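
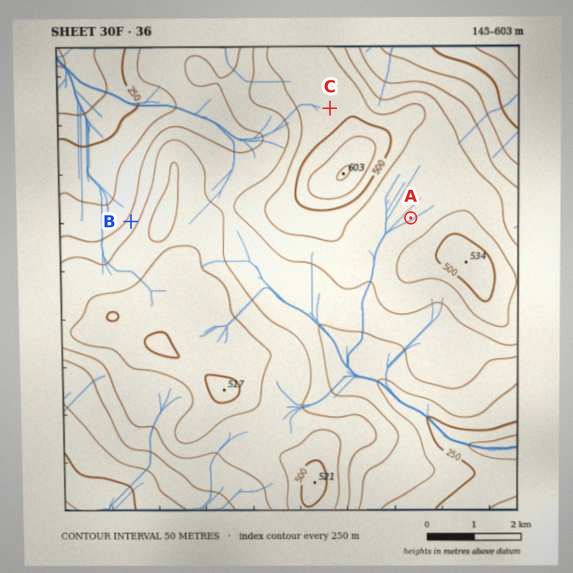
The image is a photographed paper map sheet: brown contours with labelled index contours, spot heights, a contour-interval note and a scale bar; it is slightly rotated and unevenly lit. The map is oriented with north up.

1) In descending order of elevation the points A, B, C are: C A B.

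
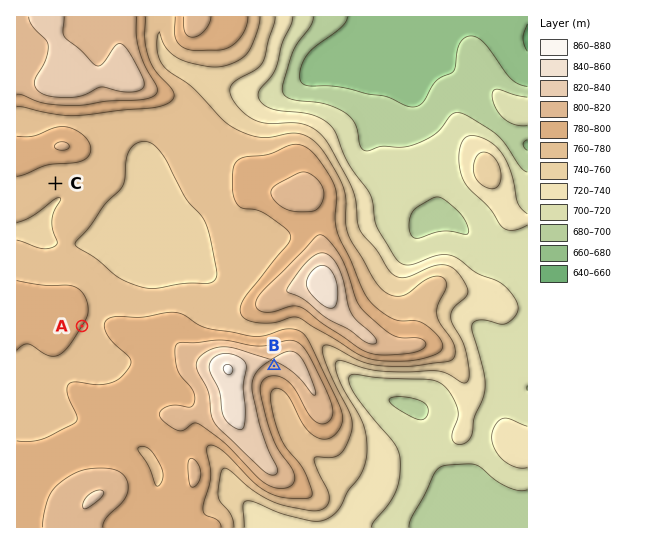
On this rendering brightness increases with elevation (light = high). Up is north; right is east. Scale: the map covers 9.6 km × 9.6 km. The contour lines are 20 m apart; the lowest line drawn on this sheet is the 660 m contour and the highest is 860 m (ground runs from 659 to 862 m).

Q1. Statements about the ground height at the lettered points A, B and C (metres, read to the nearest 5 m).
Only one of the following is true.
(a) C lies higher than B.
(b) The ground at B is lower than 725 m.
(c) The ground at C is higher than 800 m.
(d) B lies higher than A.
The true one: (d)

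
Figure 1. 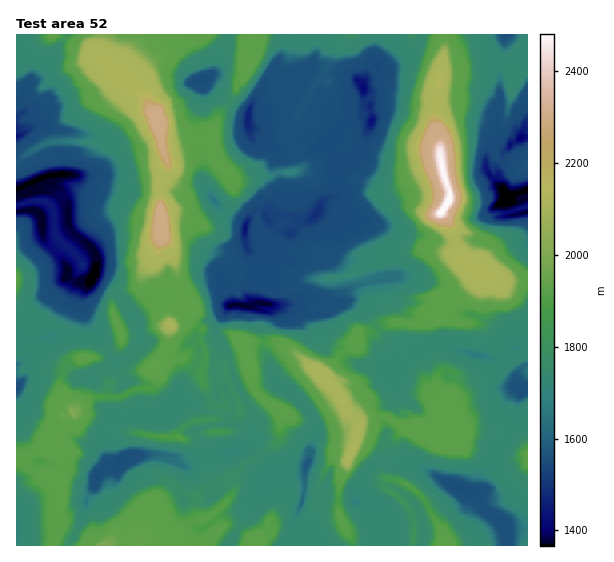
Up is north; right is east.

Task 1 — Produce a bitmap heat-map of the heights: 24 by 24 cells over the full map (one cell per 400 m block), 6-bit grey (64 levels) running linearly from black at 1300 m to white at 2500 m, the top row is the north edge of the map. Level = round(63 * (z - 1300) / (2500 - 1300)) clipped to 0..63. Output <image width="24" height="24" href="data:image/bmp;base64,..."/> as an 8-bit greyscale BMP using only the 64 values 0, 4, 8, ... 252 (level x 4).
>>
<image width="24" height="24" href="data:image/bmp;base64,Qk12BgAAAAAAADYEAAAoAAAAGAAAABgAAAABAAgAAAAAAEACAAATCwAAEwsAAAABAAAAAAAAAAAAAAEBAQACAgIAAwMDAAQEBAAFBQUABgYGAAcHBwAICAgACQkJAAoKCgALCwsADAwMAA0NDQAODg4ADw8PABAQEAAREREAEhISABMTEwAUFBQAFRUVABYWFgAXFxcAGBgYABkZGQAaGhoAGxsbABwcHAAdHR0AHh4eAB8fHwAgICAAISEhACIiIgAjIyMAJCQkACUlJQAmJiYAJycnACgoKAApKSkAKioqACsrKwAsLCwALS0tAC4uLgAvLy8AMDAwADExMQAyMjIAMzMzADQ0NAA1NTUANjY2ADc3NwA4ODgAOTk5ADo6OgA7OzsAPDw8AD09PQA+Pj4APz8/AEBAQABBQUEAQkJCAENDQwBEREQARUVFAEZGRgBHR0cASEhIAElJSQBKSkoAS0tLAExMTABNTU0ATk5OAE9PTwBQUFAAUVFRAFJSUgBTU1MAVFRUAFVVVQBWVlYAV1dXAFhYWABZWVkAWlpaAFtbWwBcXFwAXV1dAF5eXgBfX18AYGBgAGFhYQBiYmIAY2NjAGRkZABlZWUAZmZmAGdnZwBoaGgAaWlpAGpqagBra2sAbGxsAG1tbQBubm4Ab29vAHBwcABxcXEAcnJyAHNzcwB0dHQAdXV1AHZ2dgB3d3cAeHh4AHl5eQB6enoAe3t7AHx8fAB9fX0Afn5+AH9/fwCAgIAAgYGBAIKCggCDg4MAhISEAIWFhQCGhoYAh4eHAIiIiACJiYkAioqKAIuLiwCMjIwAjY2NAI6OjgCPj48AkJCQAJGRkQCSkpIAk5OTAJSUlACVlZUAlpaWAJeXlwCYmJgAmZmZAJqamgCbm5sAnJycAJ2dnQCenp4An5+fAKCgoAChoaEAoqKiAKOjowCkpKQApaWlAKampgCnp6cAqKioAKmpqQCqqqoAq6urAKysrACtra0Arq6uAK+vrwCwsLAAsbGxALKysgCzs7MAtLS0ALW1tQC2trYAt7e3ALi4uAC5ubkAurq6ALu7uwC8vLwAvb29AL6+vgC/v78AwMDAAMHBwQDCwsIAw8PDAMTExADFxcUAxsbGAMfHxwDIyMgAycnJAMrKygDLy8sAzMzMAM3NzQDOzs4Az8/PANDQ0ADR0dEA0tLSANPT0wDU1NQA1dXVANbW1gDX19cA2NjYANnZ2QDa2toA29vbANzc3ADd3d0A3t7eAN/f3wDg4OAA4eHhAOLi4gDj4+MA5OTkAOXl5QDm5uYA5+fnAOjo6ADp6ekA6urqAOvr6wDs7OwA7e3tAO7u7gDv7+8A8PDwAPHx8QDy8vIA8/PzAPT09AD19fUA9vb2APf39wD4+PgA+fn5APr6+gD7+/sA/Pz8AP39/QD+/v4A////AFx4cICIhISEgHhsgGRcXHRcXGRwdFxERFx8dFxsgIR8eHxgZGRYZHBcXGRsXEQ8UGSAdExYaHhoZGRkXFxUYGhcZGxcQDhIXHyAfEg4TFxYXGBgXFxMaIRgZFxQTFRcZHyEgFxMRFBYXFxcYGBQbJx8YGR0fGxcaGCAhGxcZGRoZGhgYHhkbJyUeICEhHhcXFx4iHhkXFxcYGRkcHxkhKSIbGiAhHBcVExodGhobHhgaGRodFx4pJR0XGSAfGRUOFhgcHBgaIR8dGR4cHSYkHhgXFxkaFhYUFxcYGBoZHCEcGCAeHxsYHx0YFxcXFxcXFxYTExwYICQfFBMRDxATGBodHyAfHRkXFw8MDBgbISEeDQgHCw0ODxYXGiAhIyQfGQ0FBRIgIyEYDQ0NDQ4SFBQTFhskKiskEgoGBQ4iKycYDw0NDQ0NEhcXGSEqKiUbDQYGCBAfMSodFgwNDA0NDRAVGSIqIhwWCAYGDRQdLykfFw8MDAwMDQ4VHzIyGAoIBQUHDRMZKCUbFxoQDQ0NDRIYIS83GQcECwcHDBEZKCkdHx0VEQ8NDQ8ZJTQzEgkNDg8PEhYcLCohHxMODQ0NDQ0XKDcwFAwMCw4RFhkjMScgHg4MDQ0NDQsTJDIqFQ0KDQ0WHSMrMiQZGhENDQ4NDQsPHSslGA4ODhMZIyorKRsQFBwPDQ4ODQoOGiokGhMUFhcfKisqJR0VFB8YDg4PDg0OFyYkGhcXFxoeKCglISEeGR4fFhYWFxMVFx8hGBQVA=="/>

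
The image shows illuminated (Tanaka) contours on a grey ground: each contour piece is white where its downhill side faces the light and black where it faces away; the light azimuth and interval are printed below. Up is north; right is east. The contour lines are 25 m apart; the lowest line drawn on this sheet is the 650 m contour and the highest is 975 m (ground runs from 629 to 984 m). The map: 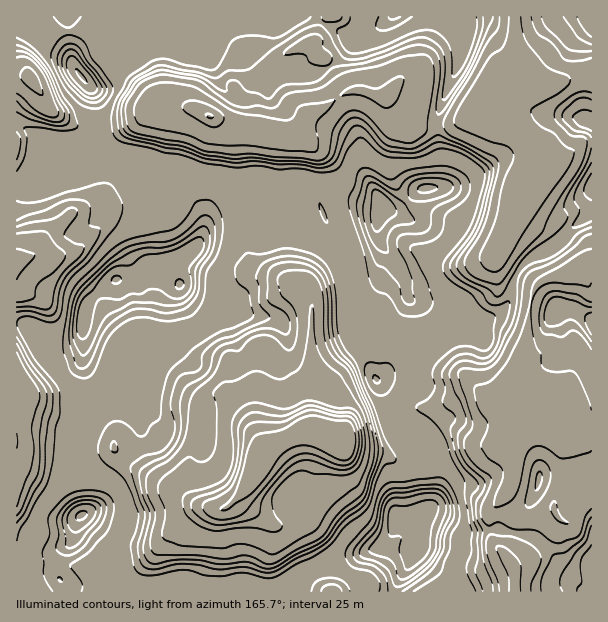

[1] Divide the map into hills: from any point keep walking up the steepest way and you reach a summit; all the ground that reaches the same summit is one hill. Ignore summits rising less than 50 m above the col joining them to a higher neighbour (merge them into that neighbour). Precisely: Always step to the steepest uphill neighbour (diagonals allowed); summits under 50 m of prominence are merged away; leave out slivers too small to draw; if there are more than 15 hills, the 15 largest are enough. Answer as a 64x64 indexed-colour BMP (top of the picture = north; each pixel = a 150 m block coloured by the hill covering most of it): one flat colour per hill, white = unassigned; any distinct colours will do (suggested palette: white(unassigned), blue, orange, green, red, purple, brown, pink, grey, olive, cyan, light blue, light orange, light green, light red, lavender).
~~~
<image width="64" height="64" href="data:image/bmp;base64,Qk12CAAAAAAAAHYAAAAoAAAAQAAAAEAAAAABAAQAAAAAAAAIAAATCwAAEwsAABAAAAAAAAAA////ALR3HwAOf/8ALKAsACgn1gC9Z5QAS1aMAMJ34wB/f38AIr28AM++FwDox64AeLv/AIrfmACWmP8A1bDFAFVVVVVVVVVVURERERERERERERERERERERERERGZmZmZVVVVVVVVVVVRERERERERERERERERERERERERGZmZmZlVVVVVVVVVVVEREREREREREREREREREREREREZmZmZmVVVVVVVVVVVERERERERERERERERERERERERERmZmZmZVVVVVVVVVVURERERERERERERERERERERERERmZmZmZlVVVVVVVVVVVEREREREREREREREREREREREREZmZmZmVVVVVVVVVVVURERERERERERERERERERERERERmZmZmZVVVVVVVVVVVVEREREREREREREREREREREREREZmZmZlVVVVVVVVVVVVREREREREREREREREREREREREZEZkRmVVVVVVVVVVVVVUREREREREREREREREREREREREREREZVVVVVVVVVVVVURERERERERERERERERERERERERERERFVVVVVVVVVVVEREREREREREREREREREREREREREREREVVVVVVVVVVVERERERERERERERERERERERERERERERERVVVVVVVVVRERERERERERERERERERERERERERERERERFVVVVVVVUREREREREREREREREREREREREREREREREREVVVUzMzURERERERERERERERERERERERERERERERERERMzMzMzMxERERERERERMxEREREREREREREREREREREREzMzMzMzEREREREREREzMxESIRERERERERERERERERdzMzMzMzMxEREREREREzMzMyIiIRERERERERERERERd3MzMzMzMzEREREREREzMzMzIiIiIiERERERERERF3d3czMzMzMzMREREREREzMzMzMiIiIiIiIRERERERF3d3dzMzMzMzMzEREREREzMzMzMyIiIiIiIiIiERERd3d3d3MzMzMzMzMREREzMzMzMzMzIiIiIiIiIiIiIiF3d3d3czMzMzMzMxEREzMzMzMzMzMiIiIiIiIiIiIiInd3d3dzMzMzMzMzEREzMzMzMzMzMyIiIiIiIiIiIiIid3d3d3MzMzMzMzMxEzMzMzMzMzMzIiIiIiIiIiIiIiInd3d3czMzMzMzMzMzMzMzMzMzMzMiIiIiIiIiIiIiIid3d3dzMzMzMzMzMzMzMzMzMzMzMyIiIiIiIiIiIiIiInd3d3MzMzMzMzMzMzMzMzMzMzMzIiIiIiIiIiIiIiIid3d3czMzMzMzMzMzMzMzMzMzMzMiIiIiIiIiIiIiIiJ3d3dzMzMzMzMzMzMzMzMzMzMzMyIiIiIiIiIiIiIiInd3d3MzMzMzMzMzMzMzMzMzMzMzIiIiIiIiIiIiIiIid3d3czMzMzMzMzMzMzMzMzMzMzMiIiIiIiIiIiIiIiJ3d3dzMzMzMzMzMzMzMzMzMzMzMyIiIiIiIiIiIiIiIid3d3MzMzMzMzMzMzMzMzMzMzMiIiIiIiIiIiIiIiIih3d3czMzMzMzMzMzMzMzMzMyIiIiIiIiIiIiIiIiIoiIiIhzMzMzMzMzMzMzMzMzMiIiIiIiIiIiIiIiIiIoiIiIiIERETMzMzMzMzMzMzMyIiIiIiIiIiIiIiIiIiiIiIiIgRERETMzMzMzMzMzMzIiIiIiIiIiIiIiIiIiKIiIiIiBEREREzMzMzMzMzMzMiIiIiIiIiIiIiIiIiIiiIiIiIERERERMzMzMzMzMzMyIiIiIiIiIiIiIiIiIiKIiIiIgRERERETMzMzMzMzMzIiIiIiIiIiIiIiIiIiIoiIiIiBERERERMzMzMzMzMzMiIiIiIiIiIiIiIiIiIiKIiIiIERERERMzMzMzMzMzMiIiIiIiIiIiIiIiIiIiIoiIiIgREREREzMzMzMzMzMyIiIiIiIiIiIiIiIiIiIiiIiIiBERERETMzMzMzMzMyIiIiIiIiIiIiIiIiIiIiIoiIiIERERERMzMzMzMzMzIiIiIiIiIiIiIiIiIiIiIiiIiIgREREREzMzMzMzMzMiIiIiIiIiIiIiIiIiIiIiIoiIiBERERETMzMzMzMzMyIiIiIiIiIiIiIiIiIiIiIiKIiIERERERMzMzMzMzMzIiIiIiIiIiIiIiIiIiIiIiKqqogRERERREMzMzMzMzMiIiISIiIiIiIiIiIiIiIiqqqqqhERERRERDMzMzMzMiIREREiIiIiIiIiIiIiKqqqqqqqEREURERERDMzMzMhERERESIiIiIiImZmZiERqqqqqqoREUREREREMzMzREERERERESIiIiImZmZmEREaqqqqqhEURERERERDM0REQREREREREiIiImZmZmZhERGqqqqqERREREREREREREREEREREREREiZmZmZmZmEREaqqqqoRREREREREREREREQRERERERFmZmZmZmZmZhERGqqqqkRERERERERERERERBEREREREWZmZmZmZmZmEREau7u7REREREREREREREREEREREREWZmZmZmZmZmZhEWu7u7tERERERERERERERERBEREREWZmZmZmZmZmZmZmu7u7u0REREREREREREREREQREREWZmZmZmZmZmZmZmu7u7u7RERERERERERERERERBERERZmZmZmZmZmZmZma7u7u7tEREREREREREREREREEREREWZmZmZmZmZmZmZru7u7u0REREREREREREREREERERERZmZmZmZmZmZmZma7u7u7"/>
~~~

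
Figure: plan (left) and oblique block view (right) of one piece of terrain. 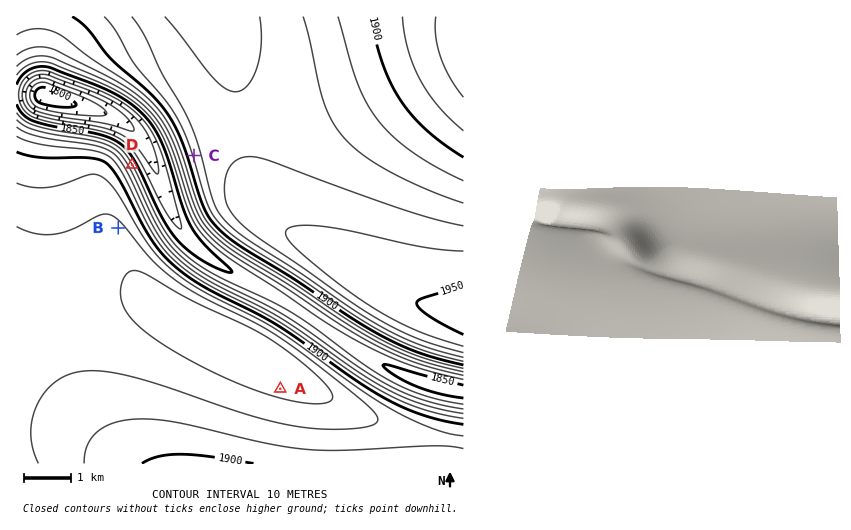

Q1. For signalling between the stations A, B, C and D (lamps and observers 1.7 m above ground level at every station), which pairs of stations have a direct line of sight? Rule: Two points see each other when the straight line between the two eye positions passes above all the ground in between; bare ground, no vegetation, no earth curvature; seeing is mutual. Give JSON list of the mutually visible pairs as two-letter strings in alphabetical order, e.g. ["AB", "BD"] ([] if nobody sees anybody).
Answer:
["BC", "CD"]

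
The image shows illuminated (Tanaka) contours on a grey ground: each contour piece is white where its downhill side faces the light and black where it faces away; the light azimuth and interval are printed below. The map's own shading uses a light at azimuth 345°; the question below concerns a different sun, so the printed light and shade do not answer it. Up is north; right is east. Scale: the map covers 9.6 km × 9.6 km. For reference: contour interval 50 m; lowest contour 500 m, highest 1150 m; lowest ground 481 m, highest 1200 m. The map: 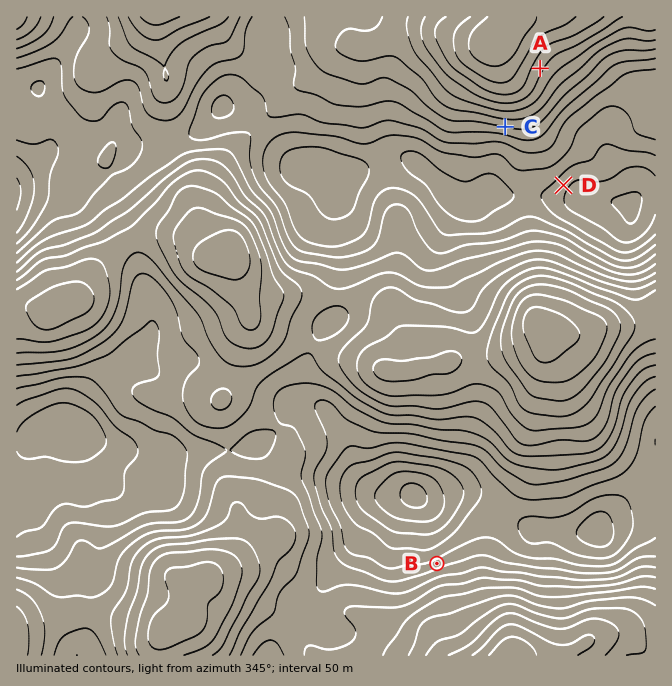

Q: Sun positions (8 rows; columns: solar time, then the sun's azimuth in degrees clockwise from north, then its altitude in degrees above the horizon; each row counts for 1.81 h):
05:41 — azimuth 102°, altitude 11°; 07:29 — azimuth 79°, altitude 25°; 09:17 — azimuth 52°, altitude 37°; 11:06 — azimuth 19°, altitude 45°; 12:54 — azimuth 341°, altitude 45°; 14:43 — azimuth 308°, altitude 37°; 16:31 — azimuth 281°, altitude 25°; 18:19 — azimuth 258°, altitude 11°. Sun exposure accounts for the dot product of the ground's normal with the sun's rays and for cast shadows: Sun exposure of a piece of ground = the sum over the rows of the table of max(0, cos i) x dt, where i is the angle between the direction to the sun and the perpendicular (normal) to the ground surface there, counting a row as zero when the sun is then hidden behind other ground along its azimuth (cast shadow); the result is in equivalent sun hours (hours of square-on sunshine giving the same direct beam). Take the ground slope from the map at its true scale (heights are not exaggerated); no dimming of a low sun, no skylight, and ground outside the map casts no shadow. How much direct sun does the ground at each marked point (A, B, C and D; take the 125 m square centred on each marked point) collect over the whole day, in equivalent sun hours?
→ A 6.2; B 7.8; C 4.8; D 6.2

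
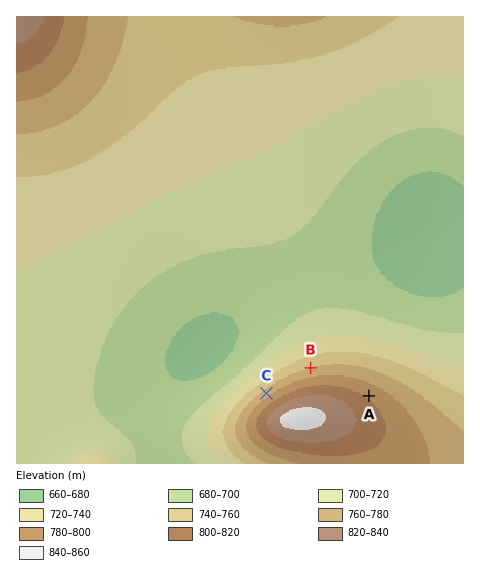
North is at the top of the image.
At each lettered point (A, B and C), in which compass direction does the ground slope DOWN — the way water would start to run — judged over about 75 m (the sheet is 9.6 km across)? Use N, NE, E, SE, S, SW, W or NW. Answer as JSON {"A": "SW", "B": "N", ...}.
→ {"A": "NE", "B": "N", "C": "NW"}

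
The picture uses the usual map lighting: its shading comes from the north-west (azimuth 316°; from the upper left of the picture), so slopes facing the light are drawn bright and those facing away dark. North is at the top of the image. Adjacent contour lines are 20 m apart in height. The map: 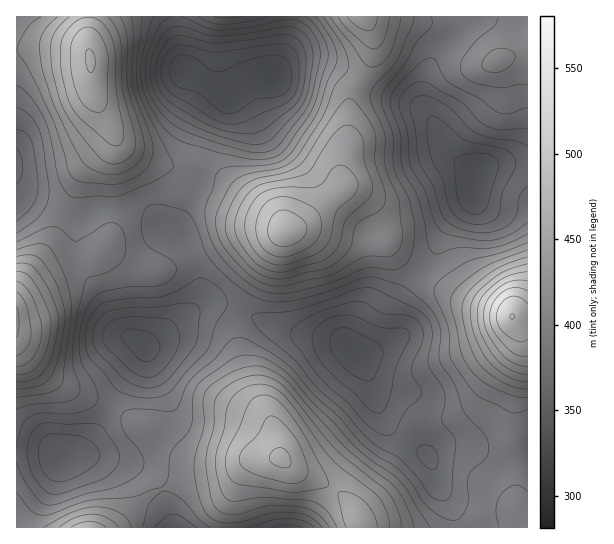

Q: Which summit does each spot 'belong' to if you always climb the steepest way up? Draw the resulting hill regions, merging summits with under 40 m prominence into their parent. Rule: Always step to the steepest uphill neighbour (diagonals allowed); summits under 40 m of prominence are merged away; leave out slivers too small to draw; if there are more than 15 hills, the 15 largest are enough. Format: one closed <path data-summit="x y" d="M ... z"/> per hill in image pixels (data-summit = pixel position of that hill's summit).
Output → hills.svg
<path data-summit="286 230" d="M317 60l-18 0-9 3-5 2-11 12-11-1-13 3-22 18-24 68-4 21-19 32-5 17 11 12 8 16 5 19 0 15-9 15 15-8 15 0 74 29 46 8 8 4 8 8 6 2 19-7 14-10 3-5 1-31 9-15 22-25 8-21 9-16 24-26 5-26-16-10-13-13-16-31-9-10-14-8-32-10-35-23z"/><path data-summit="281 458" d="M221 304l-15 0-11 5-40 31-10 5 0 4-5 12-23 32-22 42-14 16-13 4 30 1 37 9 12 6 10 10 6 10 11 37 283-1-5-20-15-24-8-25-14-13-21-13-7-9-10-17-4-17-9-24-4-8-11-12-12-5-42-7z"/><path data-summit="513 317" d="M527 164l-29 0-16 4-5 3-5 28-24 26-9 16-8 21-22 25-9 15-1 31-3 5-17 11-20 6 12 26 6 25 10 17 7 9 21 13 14 13 8 25 15 24 6 21 70-1z"/><path data-summit="90 59" d="M175 16l-159 1 0 170 3 5 18 9 37 15 13 0 8-5 14-3 32 3 35 24 5-17 19-32 4-21 24-68-9-8-35-19-5-23z"/><path data-summit="17 321" d="M17 188l-1 266 34-1 12 6 19-8 14-16 22-42 23-32 5-12-1-3 33-22 19-18 4-9 0-15-5-19-11-20-35-28-14-6-26-1-14 3-8 5-13 0-37-15-14-6z"/><path data-summit="498 61" d="M527 16l-68 0 1 9-3 6-25 30-8 21-1 20 20 40 18 21 16 9 13-7 38-2z"/><path data-summit="89 527" d="M50 453l-34 2 1 73 156-1-10-36-6-10-10-10-12-6-37-9-23-1-13 4z"/><path data-summit="362 17" d="M458 16l-168 0-2 23-12 34 9-8 14-5 18 0 12 3 22 10 26 18 32 10 17 11-3-10 2-24 10-21 22-26 3-6z"/>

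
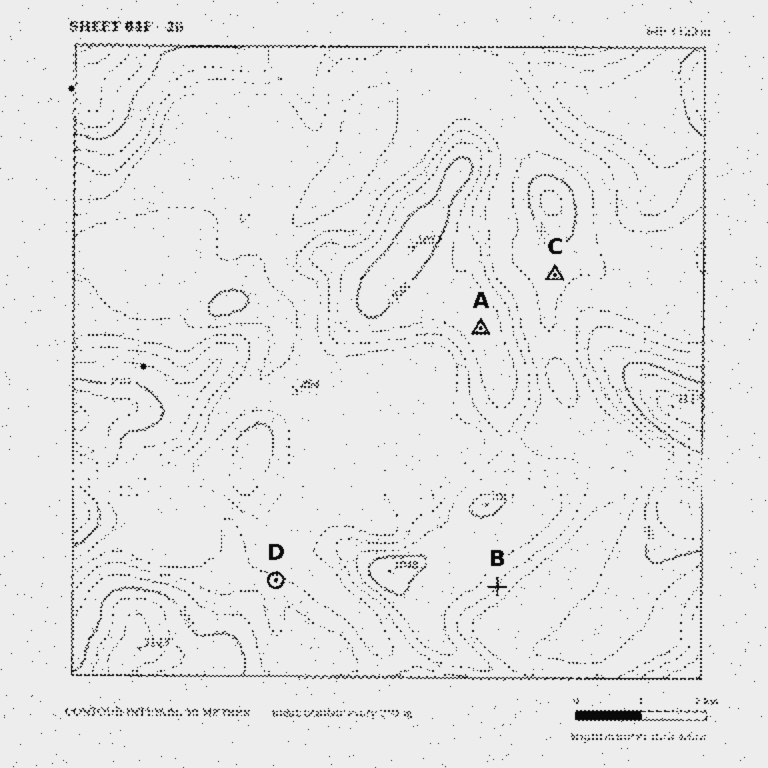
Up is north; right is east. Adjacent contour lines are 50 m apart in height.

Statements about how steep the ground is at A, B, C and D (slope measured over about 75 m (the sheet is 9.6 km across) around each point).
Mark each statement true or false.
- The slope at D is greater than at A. true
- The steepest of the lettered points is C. false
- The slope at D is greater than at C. true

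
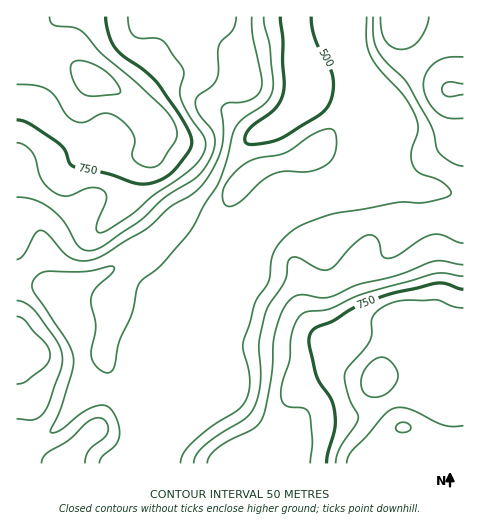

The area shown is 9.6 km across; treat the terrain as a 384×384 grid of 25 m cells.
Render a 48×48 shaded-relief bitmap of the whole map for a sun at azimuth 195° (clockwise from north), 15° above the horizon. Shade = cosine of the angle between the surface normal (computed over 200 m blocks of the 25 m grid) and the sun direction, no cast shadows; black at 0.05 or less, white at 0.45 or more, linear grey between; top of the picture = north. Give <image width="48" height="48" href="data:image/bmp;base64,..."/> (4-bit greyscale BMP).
<image width="48" height="48" href="data:image/bmp;base64,Qk32BAAAAAAAAHYAAAAoAAAAMAAAADAAAAABAAQAAAAAAIAEAAATCwAAEwsAABAAAAAAAAAAAAAAABEREQAiIiIAMzMzAERERABVVVUAZmZmAHd3dwCIiIgAmZmZAKqqqgC7u7sAzMzMAN3d3QDu7u4A////AIhkRWiqmHd4d2ZVZmd3iIiId3eJmZmYiIhkNGm7qHeIdlVERWZ3iIiIdmeJqqmYiJl1M1m7l2eIhlQzM0V3iIiYZVaJq6mId7uoVEaIZWiIiGUzIjV4iImYdmZ4mYdlZty6hkRERXiIiIZTMjV4mZmZmHdmZUM0Vsuph1MiNoiIiIhlQ0Z5qpmZmqmGQiJFZ6qZh3VEV4iIiIiHZWeJqqqqqru4ZEZ4iJmIiId2eIiIiIiIh3iImZq7ury6h3iIiYiIiIiJmIiIiIiIiJmYiJq7qZqpmJiImYiZiIirmIiIiIiIiaqYh4qqmId3d4iIiIiZh4m7h4iIiIiIirqpiJqph2VVVniIh4iHVXmph4iIiIiImqqpiJqYdmVEVmd3d4h0M3iIiIiIiIiImZmZmZmHd3ZVZnd3iIdSFHiIiYiIiIiIh4iIiIh2eIh3eHd4mXYxJ4iZmZiIiIiIh3iIiHZVaIiImYiIiVMhWIipmZiIiIiIiHiHd2QzRnd4iIiIdiIUeImpiIiIiIiIiIh3dlMiI0RFVmd2VCI3iIiHd3iIiIiIiIdmZUMiIREREjRVQ1VoiIh2ZniYiIiIiYdmZUNEMhAAAAIzMoiZmZl2ZompiIiImYd3dlVVVTIQAAAREZmqvMy5d4q6mIiImHd4h2ZmZmVDIiEQAJmqze/sqZmqqYiIh4iIh2Zmd3ZlVEQyIpmave/+ypmaqoiId4iHdmZmd3d3ZmVURImavMze3LmJq6iIiIiGVVZ3d3d3dmZVVYiau6qs3duYmqmZiIiHVVZ3d3d3dmZVVYmrupiKzdy5iZqZmIiIZUVndmZmZmZVZpq8yph4m8zKmJmZqoiIhlRERERFZmZlZqvMy6mIiavMuZmZq6iIiHZVQzM0VmZmZqvNy6qZmavN3LqpmrqIiIh3ZmVURWZneKvMy7u7urze7supiJupmZmIiIh3ZniImaqqqrzdzMzd3dy5d4m7u7upiIiIiJqru5mZmavMzMzLvMy5hmeKvMzLmIiIiau8y5mZmZqqqqqpqqqphkRWeJq7mIiIiaq7uqqqmZmYiIiZmZiIdkMzRWeIh4iIiImaqbu7qqmYiImqmHVWd2VEREVWd4iIiHiZmcy7u7qYmaqpdTIkaJh2VUNFaIiIiImqqru6q7qpq7uXQhEkerupdlRFaIiIiKvMu6qqqqq7vLljEBJGis3KiHZVeIiIid3dy6qqqqvMy5UxEkaImrzKmIh2eYiIjO7cu6qqqrvMqFMiNXmqmaqph4iIiIiIvty6qaqqqqqpdDI0V5q6mIh2d4iJmHeL7sqYd5qqqphkMiNFZ4mYiIdlZ4iJl2i+7Kh2VZmZmXUyESRVZ3d3eHZVZ4iahmre25hlRIiIh2QiIjVmZ3dmiIZVZ4iqdovuy6hlVYd2ZVQzNEVmZ3ZnmYZVZ4mpeJvdy6l3Zoh2VVVVVVZmd3d4mYZVZ4moeJvMu6mIh5h3ZmZmZmd3d3eImHZVZ4mYiJq7upiIiJh3d3ZmZnd3d3eIiHZVaImYiJqrqZiIiA=="/>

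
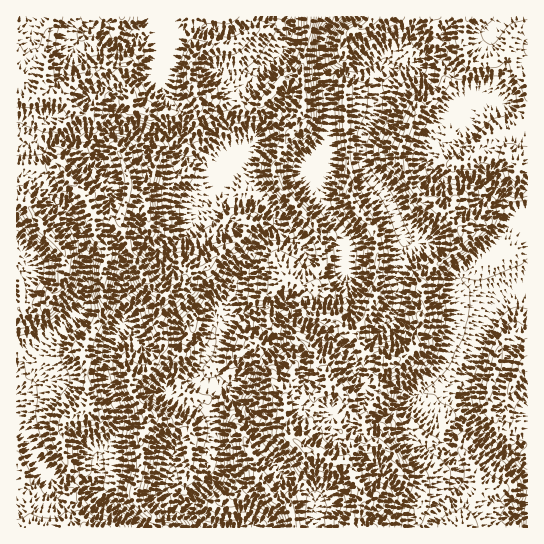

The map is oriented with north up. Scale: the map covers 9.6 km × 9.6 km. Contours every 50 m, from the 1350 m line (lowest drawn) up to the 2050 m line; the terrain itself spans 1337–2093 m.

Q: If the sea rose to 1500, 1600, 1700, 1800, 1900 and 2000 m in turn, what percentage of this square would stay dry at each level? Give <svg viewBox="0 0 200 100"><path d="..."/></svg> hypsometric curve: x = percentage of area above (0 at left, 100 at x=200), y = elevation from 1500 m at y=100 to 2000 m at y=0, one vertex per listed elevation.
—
<svg viewBox="0 0 200 100"><path d="M190 100l-29-20-55-20-43-20-32-20-24-20"/></svg>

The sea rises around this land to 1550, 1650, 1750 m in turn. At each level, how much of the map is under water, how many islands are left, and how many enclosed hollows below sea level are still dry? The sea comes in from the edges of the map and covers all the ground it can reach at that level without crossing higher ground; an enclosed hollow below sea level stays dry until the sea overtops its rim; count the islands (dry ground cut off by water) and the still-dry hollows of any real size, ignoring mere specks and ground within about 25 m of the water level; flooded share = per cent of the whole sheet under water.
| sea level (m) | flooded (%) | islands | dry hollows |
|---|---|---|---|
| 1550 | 9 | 0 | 0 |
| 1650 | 34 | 0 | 0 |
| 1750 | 57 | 1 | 0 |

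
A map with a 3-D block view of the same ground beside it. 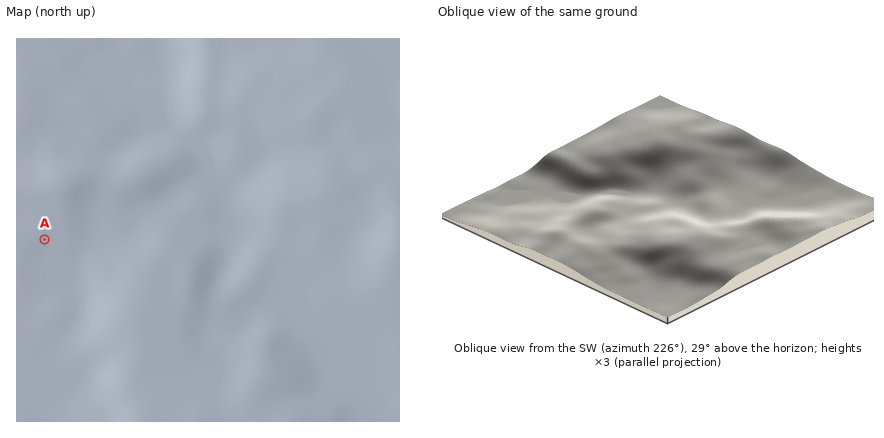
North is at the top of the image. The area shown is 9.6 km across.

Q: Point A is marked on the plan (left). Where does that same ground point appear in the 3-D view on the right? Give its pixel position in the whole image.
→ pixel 576 254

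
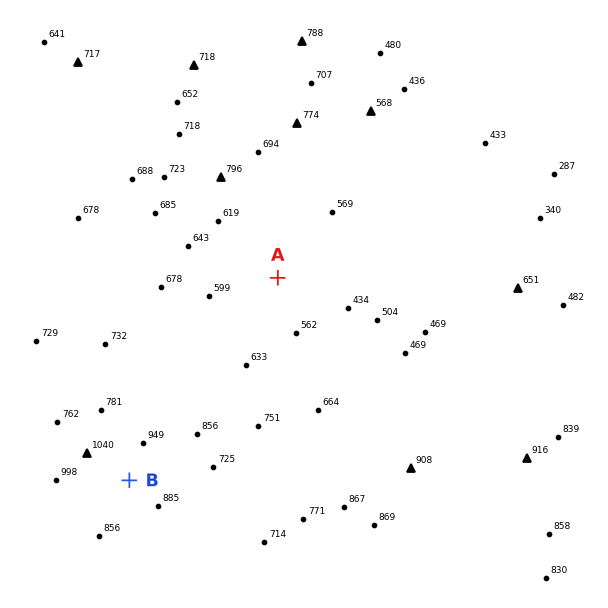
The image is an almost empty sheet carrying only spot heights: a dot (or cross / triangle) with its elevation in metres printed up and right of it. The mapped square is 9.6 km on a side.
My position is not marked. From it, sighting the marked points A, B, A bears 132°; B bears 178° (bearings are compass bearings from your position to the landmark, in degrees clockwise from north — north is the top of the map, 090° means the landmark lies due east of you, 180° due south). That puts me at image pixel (117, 133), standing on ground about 690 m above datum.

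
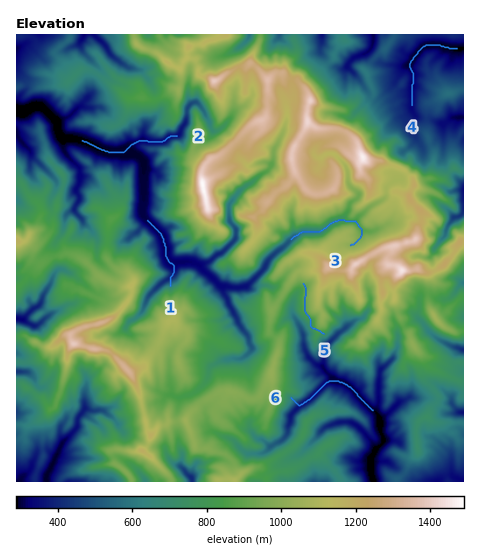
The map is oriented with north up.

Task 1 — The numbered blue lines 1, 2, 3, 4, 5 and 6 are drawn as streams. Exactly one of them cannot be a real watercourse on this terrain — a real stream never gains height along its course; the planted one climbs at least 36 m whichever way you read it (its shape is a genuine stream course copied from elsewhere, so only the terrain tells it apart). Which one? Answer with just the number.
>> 5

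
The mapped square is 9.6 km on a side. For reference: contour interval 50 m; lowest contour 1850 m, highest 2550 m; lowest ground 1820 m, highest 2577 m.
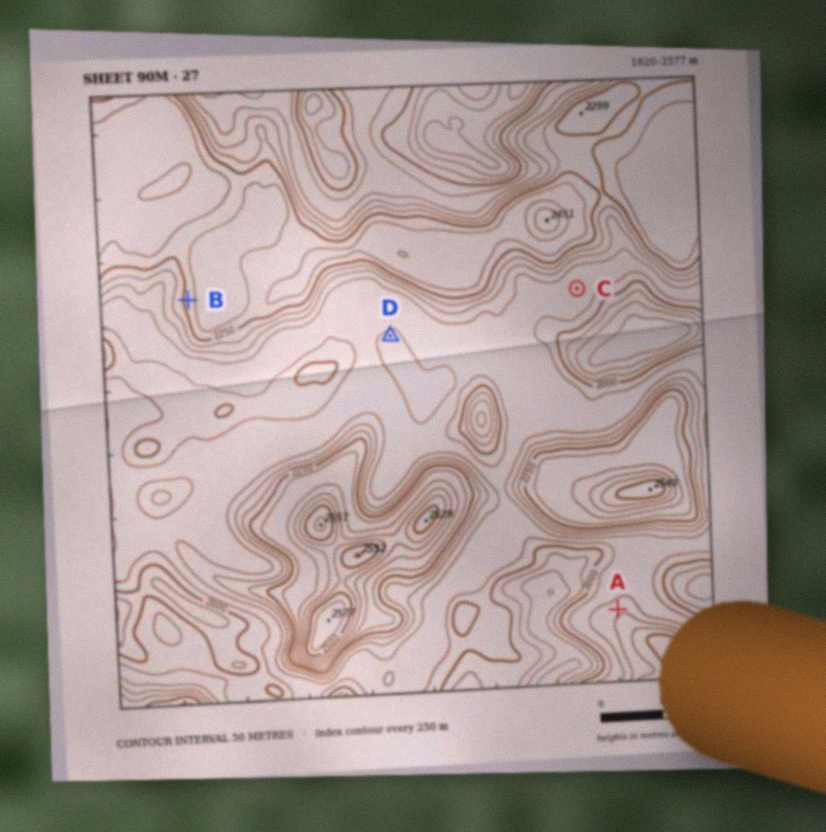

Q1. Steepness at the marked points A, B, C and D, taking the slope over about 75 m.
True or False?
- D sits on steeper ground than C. True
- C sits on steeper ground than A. False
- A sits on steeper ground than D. True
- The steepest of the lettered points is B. True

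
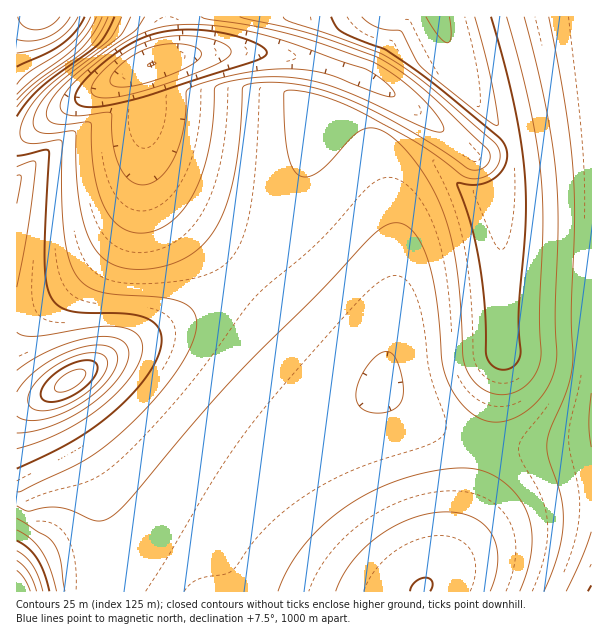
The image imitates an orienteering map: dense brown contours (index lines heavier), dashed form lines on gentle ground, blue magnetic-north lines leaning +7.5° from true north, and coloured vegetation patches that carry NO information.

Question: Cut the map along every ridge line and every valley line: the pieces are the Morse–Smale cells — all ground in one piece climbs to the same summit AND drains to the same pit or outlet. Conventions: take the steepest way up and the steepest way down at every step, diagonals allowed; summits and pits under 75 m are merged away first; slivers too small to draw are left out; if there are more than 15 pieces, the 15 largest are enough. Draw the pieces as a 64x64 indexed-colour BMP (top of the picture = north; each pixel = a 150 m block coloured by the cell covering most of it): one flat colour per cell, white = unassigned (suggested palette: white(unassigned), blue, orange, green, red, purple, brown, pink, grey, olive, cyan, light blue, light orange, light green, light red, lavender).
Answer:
<image width="64" height="64" href="data:image/bmp;base64,Qk12CAAAAAAAAHYAAAAoAAAAQAAAAEAAAAABAAQAAAAAAAAIAAATCwAAEwsAABAAAAAAAAAA////ALR3HwAOf/8ALKAsACgn1gC9Z5QAS1aMAMJ34wB/f38AIr28AM++FwDox64AeLv/AIrfmACWmP8A1bDFACIiIiIiIiIiIzMzMzMzMzMzMzMzMzMzMzMzMzMzMzMzIiIiIiIiIiIiMzMzMzMzMzMzMzMzMzMzMzMzMzMzMzMiIiIiIiIiIiIjMzMzMzMzMzMzMzMzMzMzMzMzMzMzMyIiIiIiIiIiIiIzMzMzMzMzMzMzMzMzMzMzMzMzMzMzIiIiIiIiIiIiIiMzMzMzMzMzMzMzMzMzMzMzMzMzMzMiIiIiIiIiIiIiIjMzMzMzMzMzMzMzMzMzMzMzMzMzMyIiIiIiIiIiIiIiIzMzMzMzMzMzMzMzMzMzMzMzMzMzIiIiIiIiIiIiIiIjMzMzMzMzMzMzMzMzMzMzMzMzMzMiIiIiIiIiIiIiIiIzMzMzMzMzMzMzMzMzMzMzMzMzMyIiIiIiIiIiIiIiIiMzMzMzMzMzMzMzMzMzMzMzMzMzIiIiIiIiIiIiIiIiIjMzMzMzMzMzMzMzMzMzMzMzMzMiIiIiIiIiIiIiIiIiIzMzMzMzMzMzMzMzMzMzMzMzMyIiIiIiIiIiIiIiIiIiMzMzMzMzMzMzMzMzMzMzMzMzIiIiIiIiIiIiIiIiIiIjMzMzMzMzMzMzMzMzMzMzMzMiIiIiIiIiIiIiIiIiIiIzMzMzMzMzMzMzMzMzMzMzMyIiIiIiIiIiIiIiIiIiIiMzMzMzMzMzMzMzMzMzMzMzIiIiIiIiIiIiIiIiIiIiIjMzMzMzMzMzMzMREREREREiIiIiIiIiIiIiIiIiIiIiIzMzMzMzMzMRERERERERESIiIiIiIiIiIiIiIiIiIiIiIzMzMzMzERERERERERERIiIiIiIiIiIiIiIiIiIiIiIiMzMzMxEREREREREREREiIiIiIiIiIiIiIiIiIiIiIiIiMzMxEREREREREREREVVSIiIiIiIiIiIiIiIiIiIiIiIjMxERERERERERERERVVUiIiIiIiIiIiIiIiIiIiIiIiIxERERERERERERERFVVVUiIiIiIiIiIiIiIiIiIiIiIREREREREREREREREVVVVVUiIiIiIiIiIiIiIiIiIiERERERERERERERERERVVVVVVIiIiIiIiIiIiIiIiIiERERERERERERERERERFVVVVVVVIiIiIiIiIiIiIiIhEREREREREREREREREREVVVVVVVVVIiIiIiIiIiIiIhERERERERERERERERERERVVVVVVVVVVIiIiIiIiIiIhERERERERERERERERERERFVVVVVVVVVVVIiIiIiIiIhEREREREREREREREREREREVVVVVVVVVVVVVIiIiIiIhERERERERERERERERERERERVVVVVVVVVVVVVVIiIiIhERERERERERERERERERERERFVVVVVVVVVVVVVVSIiIhEREREREREREREREREREREREVVVVVVVVVVVVVVVUiIhERERERERERERERERERERERERVVVVVVVVVVVVVVVVUhERERERERERERERERERERERERFVVVVVVVVVVVVVVVVUEREREREREREREREREREREREREVVVVVVVVVVVVVVVVURBERERERERERERERERERERERERVVVVVVVVVVVVVVVUREERERERERERERERERERERERERFVVVVVVVVVVVVVVURERBEREREREREREREREREREREREVVVVVVVVVVVVVVUREREQRERERERERERERERERERERERVVVVVVVVVVVVVURERERBERERERERERERERERERERERFVVVVVVVVVVVVEREREREQREREREREREREREREREREREVVVVVVVVVVVVERERERERBERERERERERERERERERERERVVVVVVVVVVVUREREREREQRERERERERERERERERERERFVVVVVVVVVVURERERERERBERERERERERERFEEREREREVVVVVVVVVVUREREREREREERERERERERERRERBERERERVVVVVVVVVVRERERERERERBERERERERERREREQRERERFVVVVVVVVVVEREREREREREERERERERERRERERBEREREVVVVVVVVVVEREREREREREQRERERERERREREREERERERVVVVVVVVVUREREREREREREEREREREUREREREQRERERFVVVVVVVVVREREREREREREQREREREURERERERBEREREWZVVVVVVVVERERERERERERBERERFERERERERBERERERZmVVVVVVVUREREREREREREERERRERERERERBERERERFmZmVVVVVVRERERERERERERBFERERERERERBEREREREWZmZmVVVVVERERERERERERERERERERERERBERERERERZmZmZmVVVURERERERERERERERERERERERBERERERERFmZmZmZlVVREREREREREREREREREREREREEREREREREWZmZmZmZlVEREREREREREREREREREREREERERERERERZmZmZmZmZmREREREREREREREREREREREQRERERERERFmZmZmZmZmZmRERERERERERERERERERERBEREREREREWZmZmZmZmZmZERERERERERERERERERERBERERERERERZmZmZmZmZmZkREREREREREREREREREREERERERERERFmZmZmZmZmZmREREREREREREREREREREEREREREREREWZmZmZmZmZmZEREREREREREREREREREQRERERERERER"/>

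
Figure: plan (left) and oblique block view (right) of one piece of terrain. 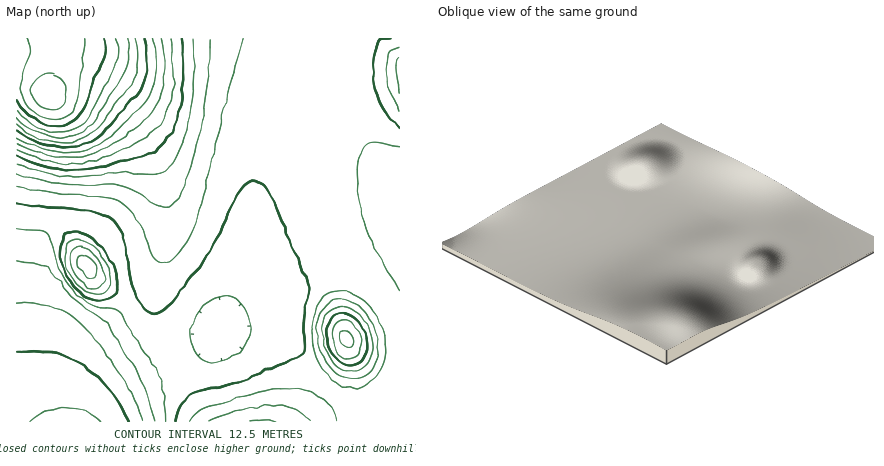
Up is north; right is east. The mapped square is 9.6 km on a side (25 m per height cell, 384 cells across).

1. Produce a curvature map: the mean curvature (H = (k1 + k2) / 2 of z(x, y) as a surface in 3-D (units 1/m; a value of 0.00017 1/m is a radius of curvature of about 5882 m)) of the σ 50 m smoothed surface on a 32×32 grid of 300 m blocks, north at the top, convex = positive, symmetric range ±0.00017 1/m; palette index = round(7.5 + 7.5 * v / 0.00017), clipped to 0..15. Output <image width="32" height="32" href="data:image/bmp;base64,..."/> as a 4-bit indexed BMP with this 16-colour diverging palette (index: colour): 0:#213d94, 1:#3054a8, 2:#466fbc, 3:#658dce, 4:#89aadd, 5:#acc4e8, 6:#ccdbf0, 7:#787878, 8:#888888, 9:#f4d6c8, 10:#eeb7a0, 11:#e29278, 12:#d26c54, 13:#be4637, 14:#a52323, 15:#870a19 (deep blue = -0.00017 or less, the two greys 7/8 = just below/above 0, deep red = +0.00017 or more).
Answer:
<image width="32" height="32" href="data:image/bmp;base64,Qk12AgAAAAAAAHYAAAAoAAAAIAAAACAAAAABAAQAAAAAAAACAAATCwAAEwsAABAAAAAAAAAAlD0hAKhUMAC8b0YAzo1lAN2qiQDoxKwA8NvMAHh4eACIiIgAyNb0AKC37gB4kuIAVGzSADdGvgAjI6UAGQqHAHd3d3d3d4iIiIiIiIiHd3d3d3d3d3eIiHd3iIiId3d3d3d3d3d4iId3d3eId1VVZ3d3d3d3iIh3d3d3d3RXh1d3d3d3eIiId3d3d3dUi7lWd3d3d3iIiHd3d3d3Nr7qVXd3d3d4iIh3d3d3dTjv+kV3d3d3eIiHd3d3d3VK/+g2d3d2VniIh3d3d3d1Wu62N3d3U2dniId3d3d3dlm7dFd3dSfbV4iId3d3d3dXh0V4d3Jf/UaIiHd3d3d3dlVniHdS3/oniIiHd3d3iId3iIh3RP/0N4iIh3d3d4iIiIiId1bvgVeIiId3d3d4iIiIiHdmlyR3iIiHd3d3eIiIiIh3dlRWd3iIh3d3d3d4iIiId3dmZ3eIiId3d3d3d3iIiHd3d3Z3eIiHd3d3d3d3iIh3ZmZmd3iIh3d3d3d3d4iIZmZ3d3d4iId3d3d3d3eIiGZ3d3d3eIiHd3d3d3d4iIh3iIiHd3iIh3d3d3d3eIiIeJqpmHd4iHd3d3d3d4iIiJq7uph3eIh3d3d3d3eIiIirzLqXd4iId3d3d3d3iIiIvMy5h3eIiHd3d3d3d4iIiLu7qId4iIh3d3d3d3iIiIiqqYiIiIiHd3d3d3d4iIiIiIiIiJmYh3d3d3d3eIiIh4d3eJmZmId3d3d3d3iIiIV3eIiZmYh3d3d3d3d4iIhX"/>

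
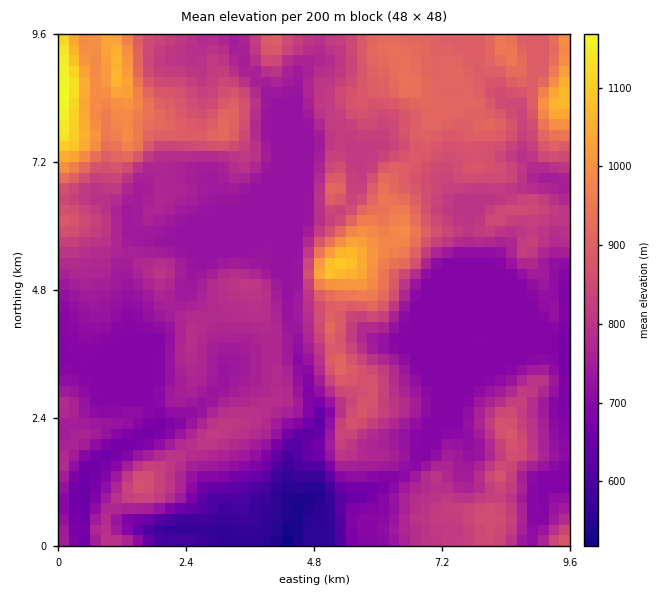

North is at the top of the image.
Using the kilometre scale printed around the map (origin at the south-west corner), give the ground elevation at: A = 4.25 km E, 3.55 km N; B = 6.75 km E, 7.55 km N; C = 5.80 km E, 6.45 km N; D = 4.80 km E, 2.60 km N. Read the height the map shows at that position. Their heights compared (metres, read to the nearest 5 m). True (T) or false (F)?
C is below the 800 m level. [F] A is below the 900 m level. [T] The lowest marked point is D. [T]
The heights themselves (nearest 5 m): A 755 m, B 890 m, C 895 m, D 660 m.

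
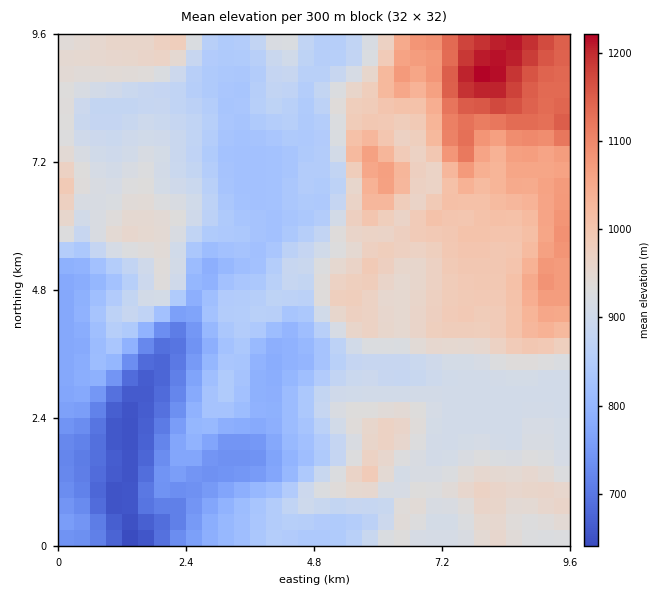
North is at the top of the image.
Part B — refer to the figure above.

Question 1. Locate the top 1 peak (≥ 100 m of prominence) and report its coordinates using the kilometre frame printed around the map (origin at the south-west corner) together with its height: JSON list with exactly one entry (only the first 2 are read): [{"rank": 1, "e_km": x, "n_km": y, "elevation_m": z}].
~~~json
[{"rank": 1, "e_km": 7.94, "n_km": 8.84, "elevation_m": 1223}]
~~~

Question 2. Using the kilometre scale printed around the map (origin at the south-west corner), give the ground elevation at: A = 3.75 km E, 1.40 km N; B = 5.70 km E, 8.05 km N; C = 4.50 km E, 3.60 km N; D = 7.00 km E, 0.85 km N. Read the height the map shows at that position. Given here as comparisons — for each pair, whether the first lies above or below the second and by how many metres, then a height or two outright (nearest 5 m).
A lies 240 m below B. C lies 190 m below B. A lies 180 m below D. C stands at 795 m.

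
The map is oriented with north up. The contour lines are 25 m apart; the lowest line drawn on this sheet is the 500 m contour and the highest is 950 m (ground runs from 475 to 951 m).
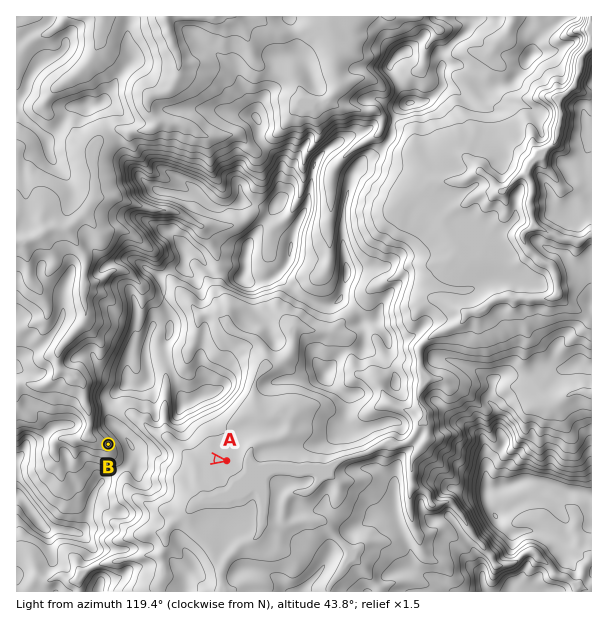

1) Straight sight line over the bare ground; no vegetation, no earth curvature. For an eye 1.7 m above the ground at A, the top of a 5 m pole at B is out of sight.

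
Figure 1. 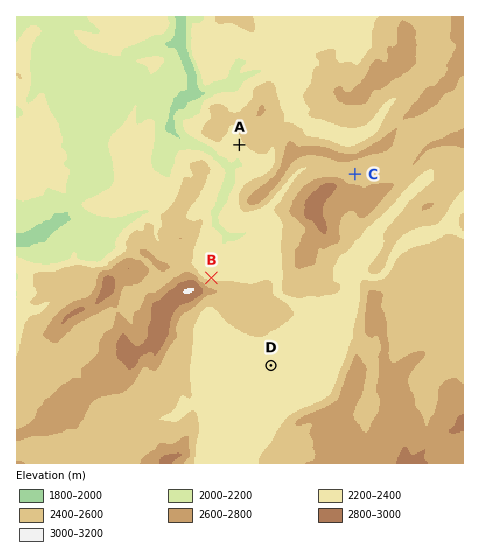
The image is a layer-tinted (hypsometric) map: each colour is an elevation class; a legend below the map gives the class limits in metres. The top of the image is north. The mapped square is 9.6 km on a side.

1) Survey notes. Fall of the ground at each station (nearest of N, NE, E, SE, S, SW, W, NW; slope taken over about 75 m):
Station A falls SW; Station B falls N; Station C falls N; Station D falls S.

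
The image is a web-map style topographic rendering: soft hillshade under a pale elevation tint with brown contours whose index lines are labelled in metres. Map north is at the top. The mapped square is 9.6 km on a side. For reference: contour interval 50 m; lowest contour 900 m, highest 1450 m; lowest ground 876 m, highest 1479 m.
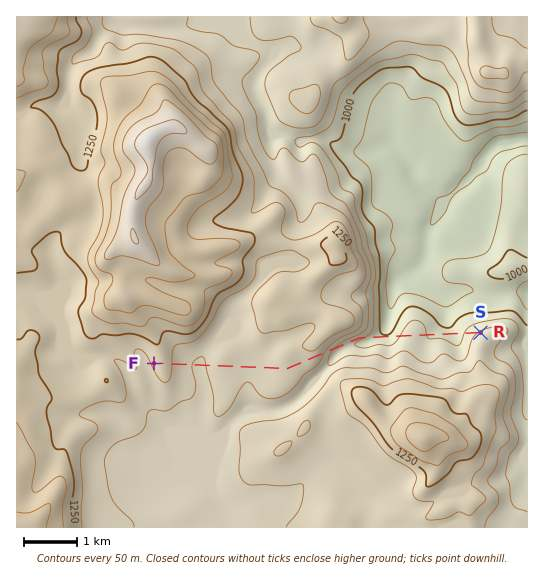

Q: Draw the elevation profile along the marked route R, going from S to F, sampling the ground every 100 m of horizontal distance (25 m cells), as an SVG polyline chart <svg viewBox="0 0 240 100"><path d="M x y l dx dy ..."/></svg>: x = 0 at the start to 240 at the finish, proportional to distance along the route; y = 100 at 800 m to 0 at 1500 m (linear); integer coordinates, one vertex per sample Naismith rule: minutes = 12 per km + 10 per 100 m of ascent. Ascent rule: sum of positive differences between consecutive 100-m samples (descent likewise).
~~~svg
<svg viewBox="0 0 240 100"><path d="M0 56l4 2 4 3 4 3 3 3 4 2 4-1 4-1 4-1 4 0 3-1 4-2 4-1 4-1 4 1 4 2 3 3 4 3 4 0 4-1 4-1 4-2 4-2 3-2 4 0 4 0 4-1 4-2 4-2 3-3 4-4 4-4 4-1 4 0 4 1 3 0 4 0 4 0 4 0 4 0 4 1 4 1 3 1 4 0 4 0 4 0 4 0 4 0 3-1 4-1 4 0 4 1 4 1 4 1 3 1 4-1 4-1 4-1 4-2 4-3 4-3 3-1 4 1 2 1"/></svg>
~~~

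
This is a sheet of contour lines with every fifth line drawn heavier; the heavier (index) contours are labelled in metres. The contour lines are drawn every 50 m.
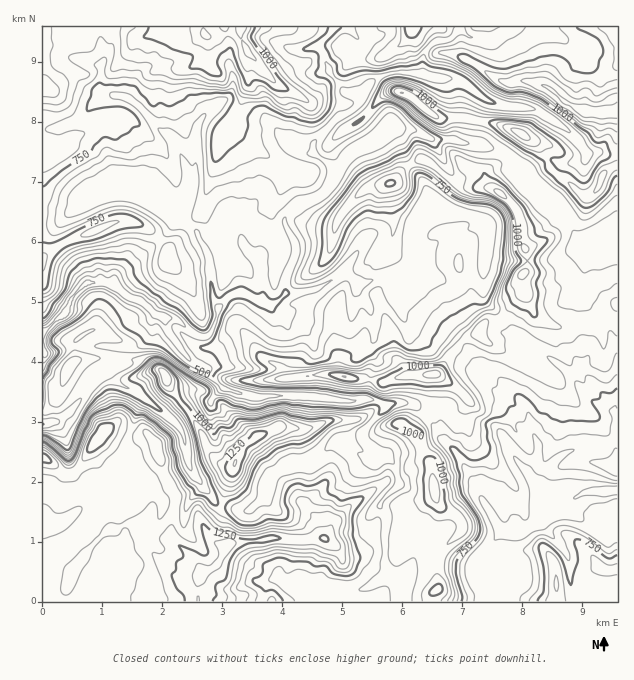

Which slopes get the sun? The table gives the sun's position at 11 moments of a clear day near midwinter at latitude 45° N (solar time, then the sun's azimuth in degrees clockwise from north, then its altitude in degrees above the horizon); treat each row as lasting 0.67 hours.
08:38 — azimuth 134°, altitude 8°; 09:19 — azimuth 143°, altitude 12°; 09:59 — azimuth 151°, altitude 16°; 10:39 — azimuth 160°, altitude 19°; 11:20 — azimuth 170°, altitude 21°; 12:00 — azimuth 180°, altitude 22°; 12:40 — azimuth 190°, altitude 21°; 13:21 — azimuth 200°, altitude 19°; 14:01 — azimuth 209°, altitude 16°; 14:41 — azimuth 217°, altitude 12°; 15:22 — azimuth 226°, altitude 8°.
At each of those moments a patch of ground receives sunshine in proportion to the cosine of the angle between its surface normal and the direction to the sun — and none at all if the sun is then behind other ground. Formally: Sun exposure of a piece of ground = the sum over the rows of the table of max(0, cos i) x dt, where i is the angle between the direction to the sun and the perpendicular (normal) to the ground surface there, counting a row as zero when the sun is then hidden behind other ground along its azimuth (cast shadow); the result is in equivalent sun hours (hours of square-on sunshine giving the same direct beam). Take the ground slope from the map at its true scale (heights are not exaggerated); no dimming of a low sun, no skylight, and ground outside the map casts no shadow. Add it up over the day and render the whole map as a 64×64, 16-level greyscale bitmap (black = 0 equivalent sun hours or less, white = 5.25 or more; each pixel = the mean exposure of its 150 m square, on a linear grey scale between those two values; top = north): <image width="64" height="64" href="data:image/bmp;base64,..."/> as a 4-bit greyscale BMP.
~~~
<image width="64" height="64" href="data:image/bmp;base64,Qk12CAAAAAAAAHYAAAAoAAAAQAAAAEAAAAABAAQAAAAAAAAIAAATCwAAEwsAABAAAAAAAAAAAAAAABEREQAiIiIAMzMzAERERABVVVUAZmZmAHd3dwCIiIgAmZmZAKqqqgC7u7sAzMzMAN3d3QDu7u4A////AFaGZmZmVVZ3ZWdUZ0IjMzREREVWZXmpZWZmUzNWRndmZnhmZmVVVodmdnQRECRVVnh2RFZkM1QzRWUzNGZGd3dmV2ZmZlRXdmd6mHVkV3iJzsmGVlVCE0RFVVVVVUZ3h3ZFdmZmVXdWVWh3iHd5msvfuYdnZVRFVVVVVWZkNFdmdkNnZmZndENCJYiYq7vd3rl4h3d2ZneHVVZ3eFIkVSFmVEZmZnhEViFGm97////u10RWZ3dVi7qFZ3d2EUZRAHZlRXZmdVhyFHU2it/9zMpjQ0VWZmVZ3bdTISECVBAAiIZUWHd2QyFHMAAAARABIkRURUZmZlSLl0RDEBMgACVniGVEVlZDM0UQAAAAAAESV1Q1RWZ4h2VDVlUxAAASREM2hlREMlRDMgAAAAAAFDITdzJGZ5q4QiNVZVQgAjRERDNXZUREVUQQAAAAAAJTAAB5g1V3q4MRJFV3VWUzRDQjRDRWZVRGZRABQxAAAiEgAASpITV4YxI0VodVZnMRAHeIdlZmZVdiAAbMcQARABMQAChxFWZUNEVndVZmiYZVial3dmZmdzEAOc2lIhAAAkEAAFV1ZEZVV4dEZ4iIrO/LRJiGZmeYMAOamphlIQAAIhAAA3ZUQ0aIhTV5irzMuLUBi5dmaJhRFZU2mrhUMRETMhAENlMzWKhjR4eEV3ZUEABbund3hDIVUCJ87LqpYyI0NFVVMBJ5mFRphohTNEUAACaqh4hUQiYgEUve//23RWNYiIhRJnh1RYhWeZh2ZAAAEmqGZhASRQEAA3zu7tyoZWm92VRnl2VHhWiImpmVAAABE3URAANRAAAAAlUzfO3LNJthFnd3Zpp3iJiZqYdRAAAAEgAAJUAAAAAAAAAAIzVQAAAmd4i8uYiKiZmXVjMAAAAAAAFWEAAAAAAAAAAAABAAADZ1jIZ3d4mZmGRnQxAAAAAAFXMAAAAAAAAAAAAAFWNGeJmmNWdomZmFWHlTMQAAAAE7kyEAAAAAAAABR6vP//7u7FEkZoqZmWWHqTNCEQAAE1liAAAAAAAleazv24WM7u7FEkVoqqmXWHmpE1MiEAADcwAAAAAAAAABIyEAAAEiNDI0Vnmpl0N3m6kRIzMhAAAAAAAAABIyAAAAAAAAAAAABWZompdUR4eIiCIQAAAAAAAAAAERIxAAAAAAAAAQAAAEd5u4VEWZeYZ3aXQhIRAAAAAAASMxAAAAAAAAAAAAAABZunZWipiYh3gxIkVUEAAAAAABRDEAAAAAAAEREAAAACaVNWipmZiIZ0AAE0EAAAAAFDE0IQAAAAERERIgAAARACZ4mrqGV4d3cgABEREAAAE1QREREBESM0MSExAAAREQAjiqlzI0RGhjERABEAABNEQiASEBNENDRDIjESIiIREAKLuEQ0RFaLgxIiEAAUV3ZCUgATYyMyIkMlMjMzMiEQBIm4ZmRERT2YMAAAJoqqqERYVXZmZkIRIyMzMzQyIyACd2VWZkRCJ2ZjEAJom8uWVEZ4ZWVa22EDUxNENERVMRIndmREVEM3Z4qXd3eJqXVERWZVVkN8yEaZl2VEVmZDMyJXZVVURDeJmru7mGZ3VFVmVEVWUja7lWeKqFVmZUREMRIzRVVERay83cypdFVDNWVUVVVTNHu3RWdlZlVVRERYuZdVVVVBOu//7cqmM0M3ZVVlZkVVaZljVmVnZERERFZVmoZVVUIBWt7u7ckgI1dVZmZ2R3ZomYZFZWZ2QzREVkIUZ3ZnZBAAJq3clCAEhmZnd3R4ZVeamYd2VERVREVWZDEliXd2MAAAE0IQI0aXdnd4hlMzNKu7uohlQzNFV4dCEjaMqHZTEAAAAAE1VGd3d2eJYhERXN3cynVVV5mrtyIjV63Kh2QyAAAAI0ZkWIiIdniYQQEX3e7clme+///BEkVpvNyod1QxABI0V3VYmZiHZ4qnIRJ7vuuHnO3e2CETV6tyi6mZh2VDRFVodliqqYh3iYYyERNGdlnelUMQATR6xhBImqu7qId3d4dmaKqZiId3ZTMhAAAVnec4hREiNYowACW5q7y7q8uphlZniYmZhkIRJTEAAAK9cWcxAkRohDIREEV5q7q9y6qFZ2Z3iIhTEBKGMgAAACEBYQAANqy5lzIhJEV3irqJmWWHZnd4dTM2VXhkIQAAAAEAACWd/qhBFZiEM1eJmIiWNoZlZ3dlRXeHN6hSEAAAEyNYnO61IABJzJZTNGiIeGOKhlRGd2VomrtiWZUxABbf7t7clBAABL7NyJlzNWZ1OKqIYyR2Zpzu/qQBeVNI3+qqhjEAAABM7+3by5YiIyFqmZmFImiK3/3sqGEHqc3rIAAAAAAAF96mVVzKh2IQFpmZmKl0W+/d3YV2QyPP/5EAAAAAABSdxQAAKod4dniZqZqrzv6e7e2kEUVFQkqlAAAAACfO7/swAAADJXm63Mu7ze7//ZmutRAQJap0IAAAAAAWzavJUQAAAAIkZ4i8y5vM7ty3mbxBEjIVzcthAAABJa2SAAAAEQASRDMiNVm7lnVHt0WZpBIkZlV73ccxEmmt5gAAAAAjIjRVZWiYZqmpmYdWeYhiEREUaXVVasqljLYQAAAAARI0RFZ4iHeGipmqqpqphiEjRUNmVDMTjNkRAAABERERI0RWZlVnd3ZnipZmmImUM1eJqkEzVTI5qmIAATMiIzM1VoiGVVVXdjJGZWZUNHiHd2ZnYhR2ZWeYuUJodmVERWeJmX"/>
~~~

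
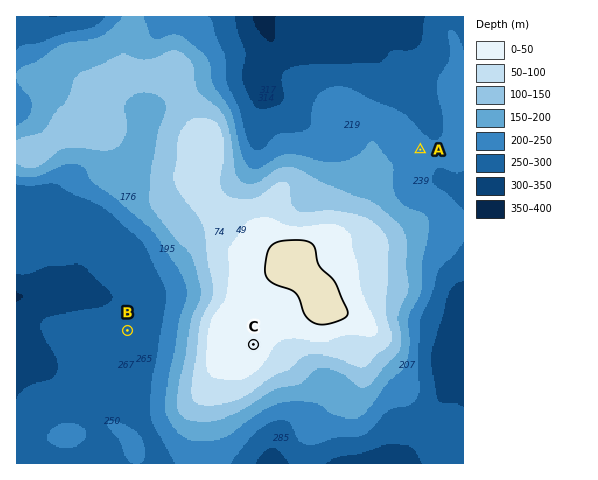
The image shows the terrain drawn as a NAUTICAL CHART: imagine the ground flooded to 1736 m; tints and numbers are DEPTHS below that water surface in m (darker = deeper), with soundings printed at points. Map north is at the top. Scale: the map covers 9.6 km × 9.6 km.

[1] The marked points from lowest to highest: B A C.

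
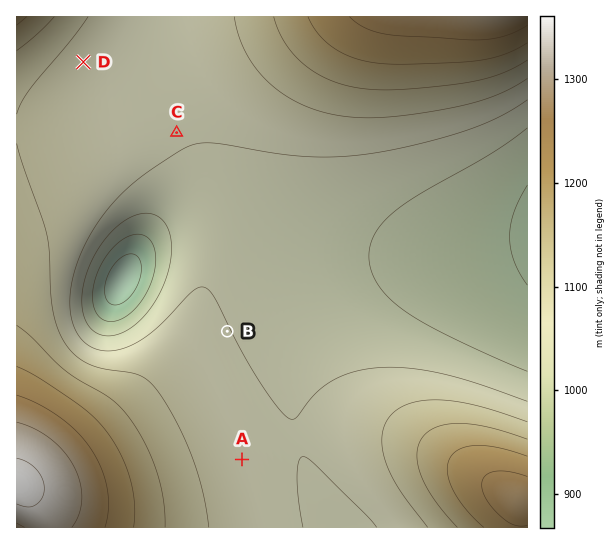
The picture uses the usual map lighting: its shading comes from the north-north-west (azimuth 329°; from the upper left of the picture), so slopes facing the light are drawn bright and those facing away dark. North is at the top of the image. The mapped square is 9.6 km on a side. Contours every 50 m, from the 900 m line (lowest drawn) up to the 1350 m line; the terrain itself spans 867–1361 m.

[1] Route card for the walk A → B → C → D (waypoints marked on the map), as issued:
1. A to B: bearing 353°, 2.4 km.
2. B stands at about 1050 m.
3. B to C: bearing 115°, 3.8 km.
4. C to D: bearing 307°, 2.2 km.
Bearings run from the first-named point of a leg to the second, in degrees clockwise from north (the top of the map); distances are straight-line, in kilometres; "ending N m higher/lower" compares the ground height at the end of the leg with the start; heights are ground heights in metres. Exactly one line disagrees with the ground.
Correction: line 3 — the bearing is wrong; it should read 346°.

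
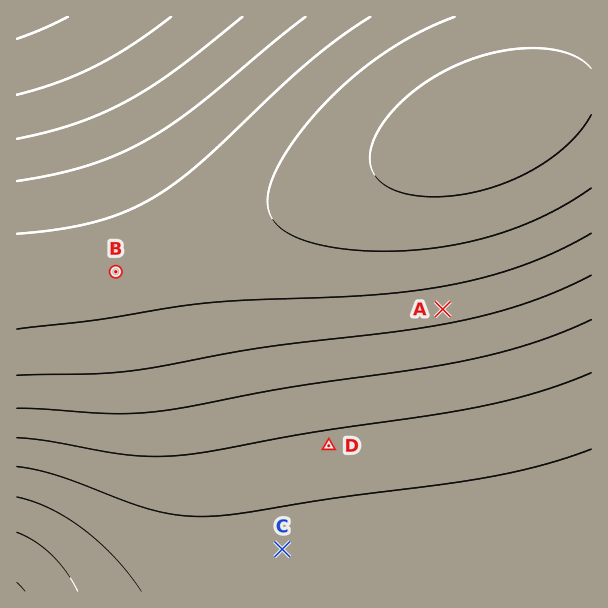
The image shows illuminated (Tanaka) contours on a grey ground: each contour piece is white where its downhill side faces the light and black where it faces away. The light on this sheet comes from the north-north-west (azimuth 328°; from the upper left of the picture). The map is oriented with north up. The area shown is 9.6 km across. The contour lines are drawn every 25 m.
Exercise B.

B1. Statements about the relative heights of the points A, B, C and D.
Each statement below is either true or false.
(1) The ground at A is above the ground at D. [true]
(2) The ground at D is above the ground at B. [false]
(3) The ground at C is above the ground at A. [false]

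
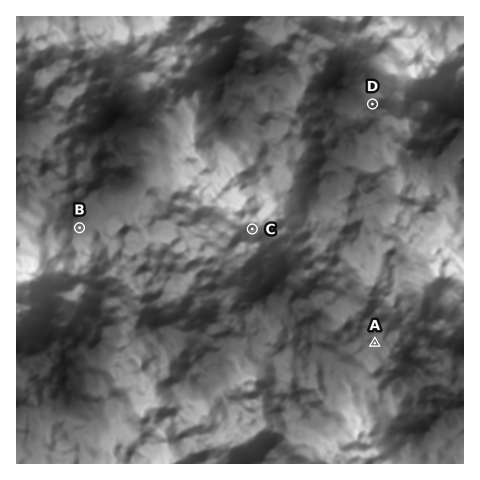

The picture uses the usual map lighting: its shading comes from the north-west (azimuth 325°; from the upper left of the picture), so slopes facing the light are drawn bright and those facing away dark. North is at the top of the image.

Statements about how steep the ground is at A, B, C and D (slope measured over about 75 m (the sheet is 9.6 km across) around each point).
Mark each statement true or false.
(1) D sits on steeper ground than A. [true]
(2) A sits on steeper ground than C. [false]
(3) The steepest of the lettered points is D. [false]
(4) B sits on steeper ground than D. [true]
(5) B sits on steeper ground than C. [true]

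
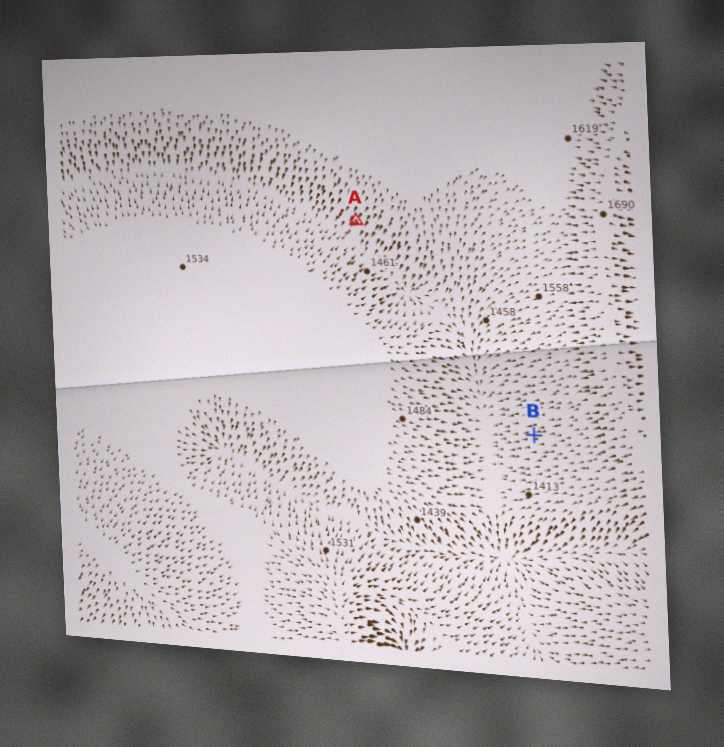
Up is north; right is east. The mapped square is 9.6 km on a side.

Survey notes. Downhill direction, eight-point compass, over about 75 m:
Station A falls SW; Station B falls W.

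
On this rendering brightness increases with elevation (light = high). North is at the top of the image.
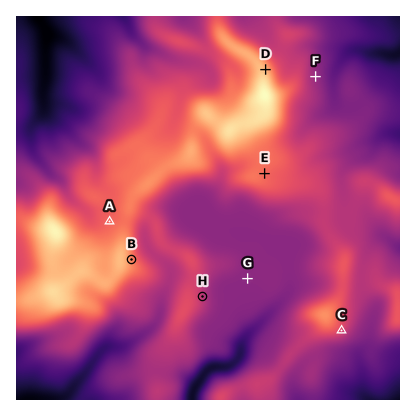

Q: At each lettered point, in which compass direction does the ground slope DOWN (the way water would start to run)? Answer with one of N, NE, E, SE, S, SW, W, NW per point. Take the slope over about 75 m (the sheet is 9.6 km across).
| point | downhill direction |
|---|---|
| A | NW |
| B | E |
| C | SE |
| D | NE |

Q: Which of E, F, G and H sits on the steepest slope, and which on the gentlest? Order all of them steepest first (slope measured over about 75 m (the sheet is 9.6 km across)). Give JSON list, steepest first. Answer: ["H", "F", "E", "G"]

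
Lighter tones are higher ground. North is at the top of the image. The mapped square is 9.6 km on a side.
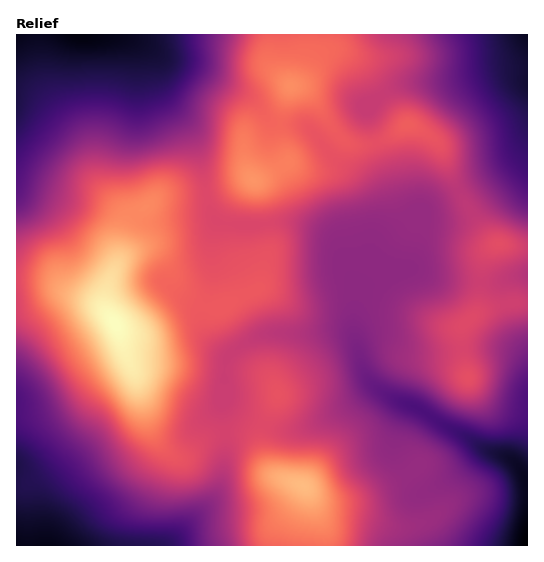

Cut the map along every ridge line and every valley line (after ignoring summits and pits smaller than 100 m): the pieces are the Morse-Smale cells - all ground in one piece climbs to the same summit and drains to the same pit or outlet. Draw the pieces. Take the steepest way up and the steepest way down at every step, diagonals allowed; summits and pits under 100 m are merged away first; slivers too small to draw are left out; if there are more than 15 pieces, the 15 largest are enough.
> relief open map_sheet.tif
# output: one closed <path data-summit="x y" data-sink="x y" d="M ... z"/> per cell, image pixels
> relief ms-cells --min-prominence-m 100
<path data-summit="115 324" data-sink="527 545" d="M307 34l-36 1 0 30 20 20-11 35 0 19 8 24-27 16-15 0-33 15-54 4-24 15-8 11-8 37-11 23-3 11 0 14 15 24 4 18 13 30 15 51 7 11 11 11 5 3 11-2 20-17 19-6-2-15 1-48 3-10 6-8 18-12 14-5 45 0 28-4 7 1 8 6 8 28 8 16 22 17 20 7-11 19-5 24 10 23 14 18 7 2 12-5 20-13 24-22 9 0 20 8 10 10 6 13 1-234-33-5-11-10-23-37-12-24-9-27-18-15-16-5-25-29-17-27-10-10-15-8-13 0-9 8-8 14-10 10-6 3 7-13 7-20z"/><path data-summit="115 324" data-sink="78 35" d="M270 34l-253 0-1 245 35 3 22 12 22 8 11 11-1-18 3-11 11-23 8-37 8-11 24-15 54-4 33-15 15 0 25-14 2-5-8-21 0-19 11-35-20-20z"/><path data-summit="115 324" data-sink="47 545" d="M38 279l-22 1 0 265 150 1 46-45 5-8 4-10 4-26 0-24-10 1-9 4-23 19-8 0-5-3-11-11-7-11-17-59-11-22-7-24-5-8-17-17-22-8-22-12z"/><path data-summit="303 485" data-sink="527 545" d="M338 330l-28 4-45 0-14 5-18 12-6 8-3 10-1 48 2 15 16 1 9 4 6 7 11 24 7 7 24 8 10 8 16 38 2 17 201 0 1-63-7-14-14-12-16-6-9 0-24 22-20 13-12 5-7-2-14-18-10-23 5-24 11-19-20-7-22-17-8-16-8-28-8-6z"/><path data-summit="115 324" data-sink="527 35" d="M527 34l-218 0-1 14-4 15-11 21 4 1 4-3 8-9 8-14 9-8 13 0 15 8 10 10 33 47 9 9 8 1 16 9 10 10 9 27 15 29 20 32 11 10 32 4z"/><path data-summit="303 485" data-sink="47 545" d="M241 433l-16 0 0 24-4 26-4 10-5 8-45 44 158 1-1-17-16-38-10-8-24-8-7-7-14-28z"/>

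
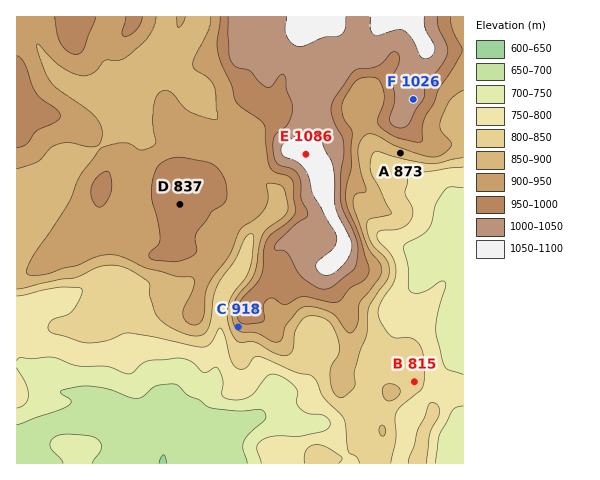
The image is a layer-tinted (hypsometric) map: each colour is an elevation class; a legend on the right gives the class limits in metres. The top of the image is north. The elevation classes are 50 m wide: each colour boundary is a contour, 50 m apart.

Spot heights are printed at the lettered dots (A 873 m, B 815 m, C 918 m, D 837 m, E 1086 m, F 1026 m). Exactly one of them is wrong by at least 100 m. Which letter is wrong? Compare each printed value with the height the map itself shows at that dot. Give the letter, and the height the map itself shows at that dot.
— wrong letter D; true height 962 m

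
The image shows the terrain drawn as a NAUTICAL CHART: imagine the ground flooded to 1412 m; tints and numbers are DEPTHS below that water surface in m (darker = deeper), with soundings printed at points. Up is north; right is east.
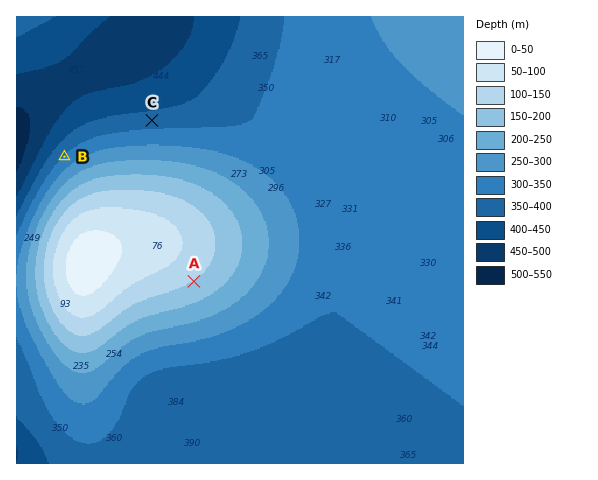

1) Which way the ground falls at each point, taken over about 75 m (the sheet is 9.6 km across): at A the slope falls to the SE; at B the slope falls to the NW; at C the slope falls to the N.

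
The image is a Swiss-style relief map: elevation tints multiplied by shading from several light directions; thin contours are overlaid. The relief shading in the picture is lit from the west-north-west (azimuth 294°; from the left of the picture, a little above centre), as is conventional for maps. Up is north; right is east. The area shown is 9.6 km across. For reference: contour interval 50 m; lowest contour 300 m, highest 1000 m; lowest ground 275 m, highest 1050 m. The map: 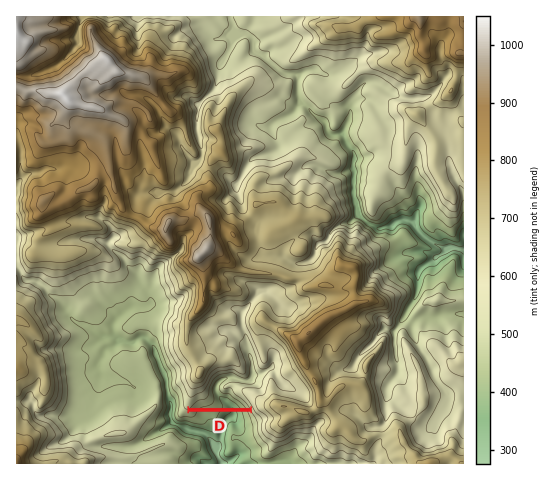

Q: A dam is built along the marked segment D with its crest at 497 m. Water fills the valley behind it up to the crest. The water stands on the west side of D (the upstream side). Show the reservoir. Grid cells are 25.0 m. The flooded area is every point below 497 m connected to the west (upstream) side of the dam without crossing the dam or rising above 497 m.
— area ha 55.3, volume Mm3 25.24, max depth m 146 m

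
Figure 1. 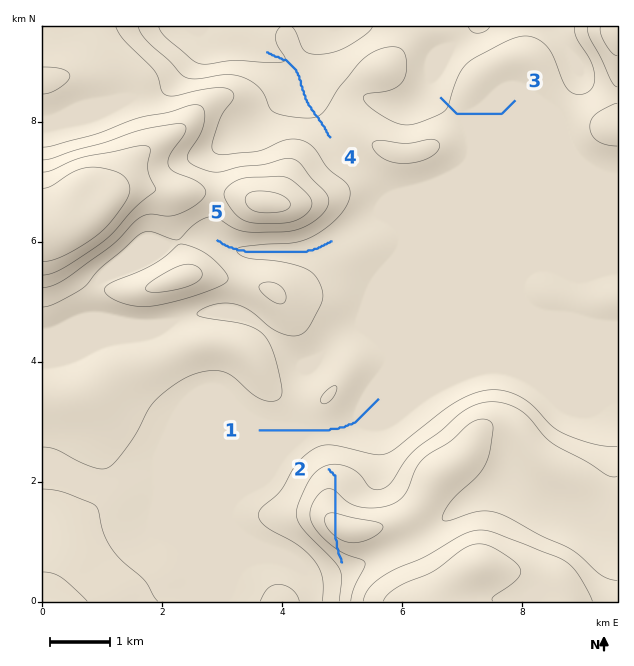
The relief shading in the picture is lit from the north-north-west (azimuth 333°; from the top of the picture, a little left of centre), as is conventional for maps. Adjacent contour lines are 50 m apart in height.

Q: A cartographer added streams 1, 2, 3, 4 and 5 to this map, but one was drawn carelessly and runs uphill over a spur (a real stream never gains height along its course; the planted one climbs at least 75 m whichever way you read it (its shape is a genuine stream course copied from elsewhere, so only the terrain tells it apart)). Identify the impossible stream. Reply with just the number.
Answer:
2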